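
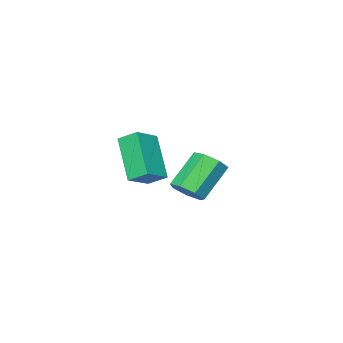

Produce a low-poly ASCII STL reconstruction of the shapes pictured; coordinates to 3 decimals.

solid 
facet normal 0.688 0.007 -0.725
outer loop
vertex -0.797 -2.042 -2.985
vertex -1.346 -2.224 -3.508
vertex -1.11 -1.517 -3.277
endloop
endfacet
facet normal 0.559 0.632 0.536
outer loop
vertex -0.797 -2.042 -2.985
vertex -1.11 -1.517 -3.277
vertex -2.085 -2.053 -1.629
endloop
endfacet
facet normal 0.558 0.633 0.536
outer loop
vertex -2.085 -2.053 -1.629
vertex -1.11 -1.517 -3.277
vertex -2.398 -1.529 -1.922
endloop
endfacet
facet normal -0.689 -0.006 0.725
outer loop
vertex -2.085 -2.053 -1.629
vertex -2.398 -1.529 -1.922
vertex -2.634 -2.236 -2.152
endloop
endfacet
facet normal 0.689 0.007 -0.725
outer loop
vertex -1.11 -1.517 -3.277
vertex -1.346 -2.224 -3.508
vertex -1.601 -1.526 -3.744
endloop
endfacet
facet normal -0.014 1.000 -0.004
outer loop
vertex -1.11 -1.517 -3.277
vertex -1.601 -1.526 -3.744
vertex -2.398 -1.529 -1.922
endloop
endfacet
facet normal -0.013 1.000 -0.004
outer loop
vertex -2.398 -1.529 -1.922
vertex -1.601 -1.526 -3.744
vertex -2.888 -1.537 -2.388
endloop
endfacet
facet normal -0.689 -0.006 0.725
outer loop
vertex -2.398 -1.529 -1.922
vertex -2.888 -1.537 -2.388
vertex -2.634 -2.236 -2.152
endloop
endfacet
facet normal 0.688 0.006 -0.726
outer loop
vertex -1.601 -1.526 -3.744
vertex -1.346 -2.224 -3.508
vertex -1.9 -2.06 -4.032
endloop
endfacet
facet normal -0.575 0.614 -0.541
outer loop
vertex -1.601 -1.526 -3.744
vertex -1.9 -2.06 -4.032
vertex -2.888 -1.537 -2.388
endloop
endfacet
facet normal -0.575 0.614 -0.541
outer loop
vertex -2.888 -1.537 -2.388
vertex -1.9 -2.06 -4.032
vertex -3.187 -2.071 -2.676
endloop
endfacet
facet normal -0.689 -0.005 0.725
outer loop
vertex -2.888 -1.537 -2.388
vertex -3.187 -2.071 -2.676
vertex -2.634 -2.236 -2.152
endloop
endfacet
facet normal 0.688 0.007 -0.726
outer loop
vertex -1.9 -2.06 -4.032
vertex -1.346 -2.224 -3.508
vertex -1.782 -2.718 -3.926
endloop
endfacet
facet normal -0.704 -0.234 -0.670
outer loop
vertex -1.9 -2.06 -4.032
vertex -1.782 -2.718 -3.926
vertex -3.187 -2.071 -2.676
endloop
endfacet
facet normal -0.704 -0.233 -0.671
outer loop
vertex -3.187 -2.071 -2.676
vertex -1.782 -2.718 -3.926
vertex -3.07 -2.729 -2.57
endloop
endfacet
facet normal -0.689 -0.006 0.725
outer loop
vertex -3.187 -2.071 -2.676
vertex -3.07 -2.729 -2.57
vertex -2.634 -2.236 -2.152
endloop
endfacet
facet normal 0.688 0.006 -0.725
outer loop
vertex -1.782 -2.718 -3.926
vertex -1.346 -2.224 -3.508
vertex -1.336 -3.004 -3.505
endloop
endfacet
facet normal -0.303 -0.906 -0.295
outer loop
vertex -1.782 -2.718 -3.926
vertex -1.336 -3.004 -3.505
vertex -3.07 -2.729 -2.57
endloop
endfacet
facet normal -0.303 -0.906 -0.296
outer loop
vertex -3.07 -2.729 -2.57
vertex -1.336 -3.004 -3.505
vertex -2.624 -3.016 -2.149
endloop
endfacet
facet normal -0.688 -0.006 0.725
outer loop
vertex -3.07 -2.729 -2.57
vertex -2.624 -3.016 -2.149
vertex -2.634 -2.236 -2.152
endloop
endfacet
facet normal 0.689 0.006 -0.725
outer loop
vertex -1.336 -3.004 -3.505
vertex -1.346 -2.224 -3.508
vertex -0.898 -2.703 -3.086
endloop
endfacet
facet normal 0.326 -0.896 0.302
outer loop
vertex -1.336 -3.004 -3.505
vertex -0.898 -2.703 -3.086
vertex -2.624 -3.016 -2.149
endloop
endfacet
facet normal 0.326 -0.896 0.302
outer loop
vertex -2.624 -3.016 -2.149
vertex -0.898 -2.703 -3.086
vertex -2.186 -2.715 -1.73
endloop
endfacet
facet normal -0.689 -0.006 0.725
outer loop
vertex -2.624 -3.016 -2.149
vertex -2.186 -2.715 -1.73
vertex -2.634 -2.236 -2.152
endloop
endfacet
facet normal 0.689 0.006 -0.725
outer loop
vertex -0.898 -2.703 -3.086
vertex -1.346 -2.224 -3.508
vertex -0.797 -2.042 -2.985
endloop
endfacet
facet normal 0.710 -0.211 0.672
outer loop
vertex -0.898 -2.703 -3.086
vertex -0.797 -2.042 -2.985
vertex -2.186 -2.715 -1.73
endloop
endfacet
facet normal 0.710 -0.211 0.672
outer loop
vertex -2.186 -2.715 -1.73
vertex -0.797 -2.042 -2.985
vertex -2.085 -2.053 -1.629
endloop
endfacet
facet normal -0.689 -0.006 0.725
outer loop
vertex -2.186 -2.715 -1.73
vertex -2.085 -2.053 -1.629
vertex -2.634 -2.236 -2.152
endloop
endfacet
facet normal -0.905 -0.098 -0.413
outer loop
vertex 1.126 -1.22 0.335
vertex 1.721 -0.003 -1.257
vertex 1.413 -1.954 -0.119
endloop
endfacet
facet normal -0.285 -0.582 0.761
outer loop
vertex 2.499 -1.837 0.377
vertex 1.126 -1.22 0.335
vertex 1.413 -1.954 -0.119
endloop
endfacet
facet normal -0.905 -0.098 -0.413
outer loop
vertex 1.413 -1.954 -0.119
vertex 1.721 -0.003 -1.257
vertex 2.008 -0.738 -1.711
endloop
endfacet
facet normal 0.315 -0.807 -0.499
outer loop
vertex 2.008 -0.738 -1.711
vertex 2.499 -1.837 0.377
vertex 1.413 -1.954 -0.119
endloop
endfacet
facet normal -0.315 0.807 0.499
outer loop
vertex 1.126 -1.22 0.335
vertex 2.807 0.114 -0.761
vertex 1.721 -0.003 -1.257
endloop
endfacet
facet normal -0.285 -0.582 0.762
outer loop
vertex 2.212 -1.102 0.831
vertex 1.126 -1.22 0.335
vertex 2.499 -1.837 0.377
endloop
endfacet
facet normal -0.315 0.807 0.499
outer loop
vertex 2.212 -1.102 0.831
vertex 2.807 0.114 -0.761
vertex 1.126 -1.22 0.335
endloop
endfacet
facet normal 0.285 0.582 -0.762
outer loop
vertex 1.721 -0.003 -1.257
vertex 2.807 0.114 -0.761
vertex 2.008 -0.738 -1.711
endloop
endfacet
facet normal 0.316 -0.807 -0.499
outer loop
vertex 3.094 -0.62 -1.215
vertex 2.499 -1.837 0.377
vertex 2.008 -0.738 -1.711
endloop
endfacet
facet normal 0.285 0.582 -0.762
outer loop
vertex 2.008 -0.738 -1.711
vertex 2.807 0.114 -0.761
vertex 3.094 -0.62 -1.215
endloop
endfacet
facet normal 0.905 0.098 0.413
outer loop
vertex 3.094 -0.62 -1.215
vertex 2.212 -1.102 0.831
vertex 2.499 -1.837 0.377
endloop
endfacet
facet normal 0.905 0.098 0.413
outer loop
vertex 2.807 0.114 -0.761
vertex 2.212 -1.102 0.831
vertex 3.094 -0.62 -1.215
endloop
endfacet

endsolid


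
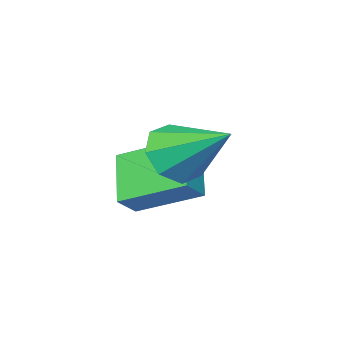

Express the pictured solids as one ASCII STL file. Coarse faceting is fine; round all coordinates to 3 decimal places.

solid 
facet normal 0.155 -0.822 -0.548
outer loop
vertex 1.778 -0.843 -1.506
vertex 0.917 -1.239 -1.156
vertex 1.169 -0.664 -1.947
endloop
endfacet
facet normal 0.484 0.806 -0.341
outer loop
vertex 1.778 -0.843 -1.506
vertex 1.169 -0.664 -1.947
vertex 0.583 0.519 0.016
endloop
endfacet
facet normal 0.157 -0.822 -0.548
outer loop
vertex 1.169 -0.664 -1.947
vertex 0.917 -1.239 -1.156
vertex 0.413 -0.822 -1.926
endloop
endfacet
facet normal -0.186 0.816 -0.547
outer loop
vertex 1.169 -0.664 -1.947
vertex 0.413 -0.822 -1.926
vertex 0.583 0.519 0.016
endloop
endfacet
facet normal 0.156 -0.822 -0.547
outer loop
vertex 0.413 -0.822 -1.926
vertex 0.917 -1.239 -1.156
vertex -0.049 -1.224 -1.454
endloop
endfacet
facet normal -0.783 0.542 -0.305
outer loop
vertex 0.413 -0.822 -1.926
vertex -0.049 -1.224 -1.454
vertex 0.583 0.519 0.016
endloop
endfacet
facet normal 0.156 -0.822 -0.547
outer loop
vertex -0.049 -1.224 -1.454
vertex 0.917 -1.239 -1.156
vertex 0.055 -1.635 -0.807
endloop
endfacet
facet normal -0.959 0.142 0.244
outer loop
vertex -0.049 -1.224 -1.454
vertex 0.055 -1.635 -0.807
vertex 0.583 0.519 0.016
endloop
endfacet
facet normal 0.155 -0.821 -0.549
outer loop
vertex 0.055 -1.635 -0.807
vertex 0.917 -1.239 -1.156
vertex 0.664 -1.815 -0.366
endloop
endfacet
facet normal -0.608 -0.149 0.780
outer loop
vertex 0.055 -1.635 -0.807
vertex 0.664 -1.815 -0.366
vertex 0.583 0.519 0.016
endloop
endfacet
facet normal 0.156 -0.821 -0.549
outer loop
vertex 0.664 -1.815 -0.366
vertex 0.917 -1.239 -1.156
vertex 1.42 -1.657 -0.387
endloop
endfacet
facet normal 0.061 -0.159 0.985
outer loop
vertex 0.664 -1.815 -0.366
vertex 1.42 -1.657 -0.387
vertex 0.583 0.519 0.016
endloop
endfacet
facet normal 0.155 -0.822 -0.548
outer loop
vertex 1.42 -1.657 -0.387
vertex 0.917 -1.239 -1.156
vertex 1.882 -1.255 -0.859
endloop
endfacet
facet normal 0.659 0.116 0.743
outer loop
vertex 1.42 -1.657 -0.387
vertex 1.882 -1.255 -0.859
vertex 0.583 0.519 0.016
endloop
endfacet
facet normal 0.155 -0.822 -0.548
outer loop
vertex 1.882 -1.255 -0.859
vertex 0.917 -1.239 -1.156
vertex 1.778 -0.843 -1.506
endloop
endfacet
facet normal 0.835 0.515 0.194
outer loop
vertex 1.882 -1.255 -0.859
vertex 1.778 -0.843 -1.506
vertex 0.583 0.519 0.016
endloop
endfacet
facet normal -0.468 0.777 0.421
outer loop
vertex -0.716 -2.149 -1.704
vertex -0.038 -2.057 -1.12
vertex 0.091 -1.063 -2.813
endloop
endfacet
facet normal -0.754 -0.103 -0.649
outer loop
vertex 1.078 -2.703 -3.7
vertex -0.716 -2.149 -1.704
vertex 0.091 -1.063 -2.813
endloop
endfacet
facet normal -0.468 0.777 0.421
outer loop
vertex 0.091 -1.063 -2.813
vertex -0.038 -2.057 -1.12
vertex 0.769 -0.971 -2.229
endloop
endfacet
facet normal 0.462 0.621 -0.634
outer loop
vertex 0.769 -0.971 -2.229
vertex 1.078 -2.703 -3.7
vertex 0.091 -1.063 -2.813
endloop
endfacet
facet normal -0.462 -0.621 0.634
outer loop
vertex -0.716 -2.149 -1.704
vertex 0.949 -3.697 -2.007
vertex -0.038 -2.057 -1.12
endloop
endfacet
facet normal -0.754 -0.103 -0.649
outer loop
vertex 0.271 -3.789 -2.591
vertex -0.716 -2.149 -1.704
vertex 1.078 -2.703 -3.7
endloop
endfacet
facet normal -0.462 -0.621 0.634
outer loop
vertex 0.271 -3.789 -2.591
vertex 0.949 -3.697 -2.007
vertex -0.716 -2.149 -1.704
endloop
endfacet
facet normal 0.754 0.103 0.649
outer loop
vertex -0.038 -2.057 -1.12
vertex 0.949 -3.697 -2.007
vertex 0.769 -0.971 -2.229
endloop
endfacet
facet normal 0.462 0.621 -0.634
outer loop
vertex 1.756 -2.611 -3.116
vertex 1.078 -2.703 -3.7
vertex 0.769 -0.971 -2.229
endloop
endfacet
facet normal 0.754 0.103 0.649
outer loop
vertex 0.769 -0.971 -2.229
vertex 0.949 -3.697 -2.007
vertex 1.756 -2.611 -3.116
endloop
endfacet
facet normal 0.468 -0.777 -0.421
outer loop
vertex 1.756 -2.611 -3.116
vertex 0.271 -3.789 -2.591
vertex 1.078 -2.703 -3.7
endloop
endfacet
facet normal 0.468 -0.777 -0.421
outer loop
vertex 0.949 -3.697 -2.007
vertex 0.271 -3.789 -2.591
vertex 1.756 -2.611 -3.116
endloop
endfacet

endsolid


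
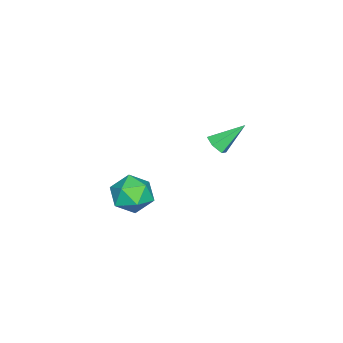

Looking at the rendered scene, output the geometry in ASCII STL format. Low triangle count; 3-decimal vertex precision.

solid 
facet normal 0.394 -0.634 -0.665
outer loop
vertex -1.411 3.339 -0.853
vertex -1.882 2.922 -0.735
vertex -1.951 3.362 -1.195
endloop
endfacet
facet normal 0.228 0.927 -0.297
outer loop
vertex -1.411 3.339 -0.853
vertex -1.951 3.362 -1.195
vertex -2.578 4.038 0.435
endloop
endfacet
facet normal 0.395 -0.633 -0.665
outer loop
vertex -1.951 3.362 -1.195
vertex -1.882 2.922 -0.735
vertex -2.422 2.944 -1.077
endloop
endfacet
facet normal -0.644 0.587 -0.491
outer loop
vertex -1.951 3.362 -1.195
vertex -2.422 2.944 -1.077
vertex -2.578 4.038 0.435
endloop
endfacet
facet normal 0.395 -0.634 -0.665
outer loop
vertex -2.422 2.944 -1.077
vertex -1.882 2.922 -0.735
vertex -2.353 2.505 -0.617
endloop
endfacet
facet normal -0.989 -0.149 0.006
outer loop
vertex -2.422 2.944 -1.077
vertex -2.353 2.505 -0.617
vertex -2.578 4.038 0.435
endloop
endfacet
facet normal 0.395 -0.634 -0.665
outer loop
vertex -2.353 2.505 -0.617
vertex -1.882 2.922 -0.735
vertex -1.813 2.483 -0.275
endloop
endfacet
facet normal -0.464 -0.547 0.697
outer loop
vertex -2.353 2.505 -0.617
vertex -1.813 2.483 -0.275
vertex -2.578 4.038 0.435
endloop
endfacet
facet normal 0.395 -0.634 -0.665
outer loop
vertex -1.813 2.483 -0.275
vertex -1.882 2.922 -0.735
vertex -1.342 2.9 -0.393
endloop
endfacet
facet normal 0.406 -0.207 0.890
outer loop
vertex -1.813 2.483 -0.275
vertex -1.342 2.9 -0.393
vertex -2.578 4.038 0.435
endloop
endfacet
facet normal 0.395 -0.634 -0.665
outer loop
vertex -1.342 2.9 -0.393
vertex -1.882 2.922 -0.735
vertex -1.411 3.339 -0.853
endloop
endfacet
facet normal 0.751 0.530 0.393
outer loop
vertex -1.342 2.9 -0.393
vertex -1.411 3.339 -0.853
vertex -2.578 4.038 0.435
endloop
endfacet
facet normal 0.092 0.048 0.995
outer loop
vertex 3.96 1.816 0.521
vertex 3.51 0.846 0.61
vertex 4.574 0.936 0.507
endloop
endfacet
facet normal 0.612 0.416 0.672
outer loop
vertex 3.96 1.816 0.521
vertex 4.574 0.936 0.507
vertex 4.774 1.74 -0.173
endloop
endfacet
facet normal 0.308 0.915 0.262
outer loop
vertex 3.96 1.816 0.521
vertex 4.774 1.74 -0.173
vertex 3.834 2.148 -0.491
endloop
endfacet
facet normal -0.401 0.855 0.330
outer loop
vertex 3.96 1.816 0.521
vertex 3.834 2.148 -0.491
vertex 3.053 1.595 -0.007
endloop
endfacet
facet normal -0.534 0.319 0.783
outer loop
vertex 3.96 1.816 0.521
vertex 3.053 1.595 -0.007
vertex 3.51 0.846 0.61
endloop
endfacet
facet normal 0.969 -0.032 0.247
outer loop
vertex 4.774 1.74 -0.173
vertex 4.574 0.936 0.507
vertex 4.827 0.725 -0.513
endloop
endfacet
facet normal 0.127 -0.627 0.768
outer loop
vertex 4.574 0.936 0.507
vertex 3.51 0.846 0.61
vertex 4.046 0.172 -0.029
endloop
endfacet
facet normal -0.885 -0.189 0.426
outer loop
vertex 3.51 0.846 0.61
vertex 3.053 1.595 -0.007
vertex 3.106 0.58 -0.347
endloop
endfacet
facet normal -0.669 0.677 -0.306
outer loop
vertex 3.053 1.595 -0.007
vertex 3.834 2.148 -0.491
vertex 3.306 1.384 -1.027
endloop
endfacet
facet normal 0.477 0.774 -0.416
outer loop
vertex 3.834 2.148 -0.491
vertex 4.774 1.74 -0.173
vertex 4.37 1.474 -1.13
endloop
endfacet
facet normal 0.401 -0.855 -0.330
outer loop
vertex 3.92 0.504 -1.041
vertex 4.827 0.725 -0.513
vertex 4.046 0.172 -0.029
endloop
endfacet
facet normal -0.308 -0.915 -0.262
outer loop
vertex 3.92 0.504 -1.041
vertex 4.046 0.172 -0.029
vertex 3.106 0.58 -0.347
endloop
endfacet
facet normal -0.612 -0.416 -0.672
outer loop
vertex 3.92 0.504 -1.041
vertex 3.106 0.58 -0.347
vertex 3.306 1.384 -1.027
endloop
endfacet
facet normal -0.092 -0.048 -0.995
outer loop
vertex 3.92 0.504 -1.041
vertex 3.306 1.384 -1.027
vertex 4.37 1.474 -1.13
endloop
endfacet
facet normal 0.534 -0.319 -0.783
outer loop
vertex 3.92 0.504 -1.041
vertex 4.37 1.474 -1.13
vertex 4.827 0.725 -0.513
endloop
endfacet
facet normal 0.669 -0.677 0.306
outer loop
vertex 4.046 0.172 -0.029
vertex 4.827 0.725 -0.513
vertex 4.574 0.936 0.507
endloop
endfacet
facet normal -0.477 -0.774 0.416
outer loop
vertex 3.106 0.58 -0.347
vertex 4.046 0.172 -0.029
vertex 3.51 0.846 0.61
endloop
endfacet
facet normal -0.969 0.032 -0.247
outer loop
vertex 3.306 1.384 -1.027
vertex 3.106 0.58 -0.347
vertex 3.053 1.595 -0.007
endloop
endfacet
facet normal -0.127 0.627 -0.768
outer loop
vertex 4.37 1.474 -1.13
vertex 3.306 1.384 -1.027
vertex 3.834 2.148 -0.491
endloop
endfacet
facet normal 0.885 0.189 -0.426
outer loop
vertex 4.827 0.725 -0.513
vertex 4.37 1.474 -1.13
vertex 4.774 1.74 -0.173
endloop
endfacet

endsolid


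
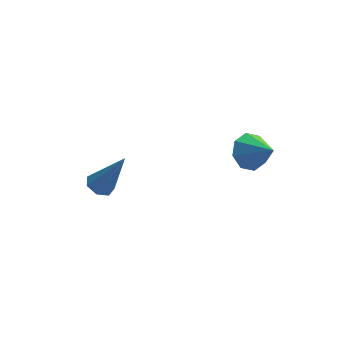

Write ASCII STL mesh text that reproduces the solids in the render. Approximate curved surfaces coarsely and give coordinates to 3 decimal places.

solid 
facet normal -0.402 0.700 -0.591
outer loop
vertex 1.055 0.244 1.803
vertex 0.545 -0.288 1.52
vertex 0.543 0.221 2.124
endloop
endfacet
facet normal 0.500 0.286 0.818
outer loop
vertex 1.055 0.244 1.803
vertex 0.543 0.221 2.124
vertex 1.075 -1.212 2.3
endloop
endfacet
facet normal -0.403 0.699 -0.591
outer loop
vertex 0.543 0.221 2.124
vertex 0.545 -0.288 1.52
vertex 0.032 -0.101 2.091
endloop
endfacet
facet normal -0.114 0.079 0.990
outer loop
vertex 0.543 0.221 2.124
vertex 0.032 -0.101 2.091
vertex 1.075 -1.212 2.3
endloop
endfacet
facet normal -0.402 0.700 -0.590
outer loop
vertex 0.032 -0.101 2.091
vertex 0.545 -0.288 1.52
vertex -0.179 -0.532 1.723
endloop
endfacet
facet normal -0.547 -0.372 0.750
outer loop
vertex 0.032 -0.101 2.091
vertex -0.179 -0.532 1.723
vertex 1.075 -1.212 2.3
endloop
endfacet
facet normal -0.402 0.699 -0.591
outer loop
vertex -0.179 -0.532 1.723
vertex 0.545 -0.288 1.52
vertex 0.035 -0.821 1.236
endloop
endfacet
facet normal -0.545 -0.804 0.237
outer loop
vertex -0.179 -0.532 1.723
vertex 0.035 -0.821 1.236
vertex 1.075 -1.212 2.3
endloop
endfacet
facet normal -0.401 0.699 -0.592
outer loop
vertex 0.035 -0.821 1.236
vertex 0.545 -0.288 1.52
vertex 0.547 -0.798 0.916
endloop
endfacet
facet normal -0.110 -0.963 -0.246
outer loop
vertex 0.035 -0.821 1.236
vertex 0.547 -0.798 0.916
vertex 1.075 -1.212 2.3
endloop
endfacet
facet normal -0.402 0.699 -0.591
outer loop
vertex 0.547 -0.798 0.916
vertex 0.545 -0.288 1.52
vertex 1.058 -0.476 0.949
endloop
endfacet
facet normal 0.503 -0.756 -0.418
outer loop
vertex 0.547 -0.798 0.916
vertex 1.058 -0.476 0.949
vertex 1.075 -1.212 2.3
endloop
endfacet
facet normal -0.402 0.699 -0.591
outer loop
vertex 1.058 -0.476 0.949
vertex 0.545 -0.288 1.52
vertex 1.268 -0.044 1.317
endloop
endfacet
facet normal 0.936 -0.304 -0.177
outer loop
vertex 1.058 -0.476 0.949
vertex 1.268 -0.044 1.317
vertex 1.075 -1.212 2.3
endloop
endfacet
facet normal -0.402 0.700 -0.591
outer loop
vertex 1.268 -0.044 1.317
vertex 0.545 -0.288 1.52
vertex 1.055 0.244 1.803
endloop
endfacet
facet normal 0.934 0.127 0.334
outer loop
vertex 1.268 -0.044 1.317
vertex 1.055 0.244 1.803
vertex 1.075 -1.212 2.3
endloop
endfacet
facet normal -0.426 0.216 -0.879
outer loop
vertex -3.287 4.08 -3.73
vertex -3.807 4.19 -3.451
vertex -3.36 4.571 -3.574
endloop
endfacet
facet normal 0.973 0.188 -0.136
outer loop
vertex -3.287 4.08 -3.73
vertex -3.36 4.571 -3.574
vertex -2.933 3.75 -1.649
endloop
endfacet
facet normal -0.425 0.215 -0.879
outer loop
vertex -3.36 4.571 -3.574
vertex -3.807 4.19 -3.451
vertex -3.77 4.775 -3.326
endloop
endfacet
facet normal 0.540 0.811 0.226
outer loop
vertex -3.36 4.571 -3.574
vertex -3.77 4.775 -3.326
vertex -2.933 3.75 -1.649
endloop
endfacet
facet normal -0.426 0.215 -0.879
outer loop
vertex -3.77 4.775 -3.326
vertex -3.807 4.19 -3.451
vertex -4.207 4.538 -3.172
endloop
endfacet
facet normal -0.217 0.781 0.586
outer loop
vertex -3.77 4.775 -3.326
vertex -4.207 4.538 -3.172
vertex -2.933 3.75 -1.649
endloop
endfacet
facet normal -0.426 0.215 -0.879
outer loop
vertex -4.207 4.538 -3.172
vertex -3.807 4.19 -3.451
vertex -4.343 4.039 -3.228
endloop
endfacet
facet normal -0.729 0.123 0.673
outer loop
vertex -4.207 4.538 -3.172
vertex -4.343 4.039 -3.228
vertex -2.933 3.75 -1.649
endloop
endfacet
facet normal -0.426 0.214 -0.879
outer loop
vertex -4.343 4.039 -3.228
vertex -3.807 4.19 -3.451
vertex -4.075 3.653 -3.452
endloop
endfacet
facet normal -0.611 -0.669 0.423
outer loop
vertex -4.343 4.039 -3.228
vertex -4.075 3.653 -3.452
vertex -2.933 3.75 -1.649
endloop
endfacet
facet normal -0.425 0.214 -0.879
outer loop
vertex -4.075 3.653 -3.452
vertex -3.807 4.19 -3.451
vertex -3.605 3.671 -3.675
endloop
endfacet
facet normal 0.049 -0.999 0.023
outer loop
vertex -4.075 3.653 -3.452
vertex -3.605 3.671 -3.675
vertex -2.933 3.75 -1.649
endloop
endfacet
facet normal -0.426 0.213 -0.879
outer loop
vertex -3.605 3.671 -3.675
vertex -3.807 4.19 -3.451
vertex -3.287 4.08 -3.73
endloop
endfacet
facet normal 0.754 -0.617 -0.226
outer loop
vertex -3.605 3.671 -3.675
vertex -3.287 4.08 -3.73
vertex -2.933 3.75 -1.649
endloop
endfacet

endsolid


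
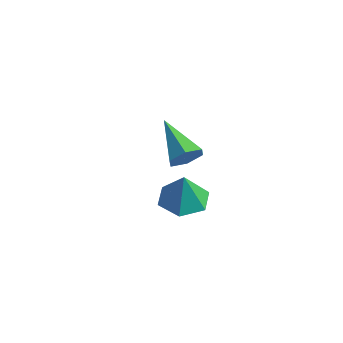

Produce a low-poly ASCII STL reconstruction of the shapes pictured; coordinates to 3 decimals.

solid 
facet normal 0.856 -0.166 -0.490
outer loop
vertex -2.423 0.077 -2.475
vertex -2.707 0.352 -3.065
vertex -2.363 0.772 -2.606
endloop
endfacet
facet normal 0.221 0.162 0.962
outer loop
vertex -2.423 0.077 -2.475
vertex -2.363 0.772 -2.606
vertex -4.333 0.668 -2.135
endloop
endfacet
facet normal 0.856 -0.166 -0.490
outer loop
vertex -2.363 0.772 -2.606
vertex -2.707 0.352 -3.065
vertex -2.647 1.048 -3.196
endloop
endfacet
facet normal 0.048 0.913 0.404
outer loop
vertex -2.363 0.772 -2.606
vertex -2.647 1.048 -3.196
vertex -4.333 0.668 -2.135
endloop
endfacet
facet normal 0.857 -0.166 -0.488
outer loop
vertex -2.647 1.048 -3.196
vertex -2.707 0.352 -3.065
vertex -2.99 0.628 -3.655
endloop
endfacet
facet normal -0.437 0.802 -0.407
outer loop
vertex -2.647 1.048 -3.196
vertex -2.99 0.628 -3.655
vertex -4.333 0.668 -2.135
endloop
endfacet
facet normal 0.856 -0.167 -0.489
outer loop
vertex -2.99 0.628 -3.655
vertex -2.707 0.352 -3.065
vertex -3.05 -0.067 -3.523
endloop
endfacet
facet normal -0.749 -0.061 -0.660
outer loop
vertex -2.99 0.628 -3.655
vertex -3.05 -0.067 -3.523
vertex -4.333 0.668 -2.135
endloop
endfacet
facet normal 0.856 -0.165 -0.490
outer loop
vertex -3.05 -0.067 -3.523
vertex -2.707 0.352 -3.065
vertex -2.766 -0.343 -2.934
endloop
endfacet
facet normal -0.576 -0.811 -0.103
outer loop
vertex -3.05 -0.067 -3.523
vertex -2.766 -0.343 -2.934
vertex -4.333 0.668 -2.135
endloop
endfacet
facet normal 0.856 -0.165 -0.489
outer loop
vertex -2.766 -0.343 -2.934
vertex -2.707 0.352 -3.065
vertex -2.423 0.077 -2.475
endloop
endfacet
facet normal -0.091 -0.700 0.708
outer loop
vertex -2.766 -0.343 -2.934
vertex -2.423 0.077 -2.475
vertex -4.333 0.668 -2.135
endloop
endfacet
facet normal -0.184 0.137 -0.973
outer loop
vertex 1.014 -2.986 -2.132
vertex 0.437 -2.339 -1.932
vertex 1.295 -2.144 -2.067
endloop
endfacet
facet normal 0.898 -0.323 0.298
outer loop
vertex 1.014 -2.986 -2.132
vertex 1.295 -2.144 -2.067
vertex 0.683 -2.521 -0.628
endloop
endfacet
facet normal -0.184 0.137 -0.973
outer loop
vertex 1.295 -2.144 -2.067
vertex 0.437 -2.339 -1.932
vertex 0.718 -1.497 -1.867
endloop
endfacet
facet normal 0.732 0.515 0.446
outer loop
vertex 1.295 -2.144 -2.067
vertex 0.718 -1.497 -1.867
vertex 0.683 -2.521 -0.628
endloop
endfacet
facet normal -0.183 0.136 -0.974
outer loop
vertex 0.718 -1.497 -1.867
vertex 0.437 -2.339 -1.932
vertex -0.14 -1.691 -1.733
endloop
endfacet
facet normal -0.075 0.770 0.634
outer loop
vertex 0.718 -1.497 -1.867
vertex -0.14 -1.691 -1.733
vertex 0.683 -2.521 -0.628
endloop
endfacet
facet normal -0.183 0.136 -0.974
outer loop
vertex -0.14 -1.691 -1.733
vertex 0.437 -2.339 -1.932
vertex -0.421 -2.533 -1.798
endloop
endfacet
facet normal -0.715 0.187 0.673
outer loop
vertex -0.14 -1.691 -1.733
vertex -0.421 -2.533 -1.798
vertex 0.683 -2.521 -0.628
endloop
endfacet
facet normal -0.183 0.136 -0.974
outer loop
vertex -0.421 -2.533 -1.798
vertex 0.437 -2.339 -1.932
vertex 0.156 -3.18 -1.997
endloop
endfacet
facet normal -0.549 -0.651 0.525
outer loop
vertex -0.421 -2.533 -1.798
vertex 0.156 -3.18 -1.997
vertex 0.683 -2.521 -0.628
endloop
endfacet
facet normal -0.184 0.137 -0.973
outer loop
vertex 0.156 -3.18 -1.997
vertex 0.437 -2.339 -1.932
vertex 1.014 -2.986 -2.132
endloop
endfacet
facet normal 0.258 -0.906 0.337
outer loop
vertex 0.156 -3.18 -1.997
vertex 1.014 -2.986 -2.132
vertex 0.683 -2.521 -0.628
endloop
endfacet

endsolid


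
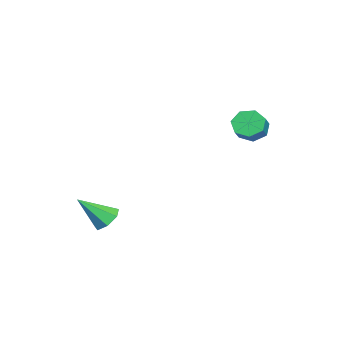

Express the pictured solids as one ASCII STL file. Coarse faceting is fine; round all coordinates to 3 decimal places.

solid 
facet normal -0.811 0.062 -0.582
outer loop
vertex -3.518 2.791 -0.1
vertex -3.974 2.681 0.523
vertex -3.709 3.352 0.226
endloop
endfacet
facet normal 0.512 0.555 -0.655
outer loop
vertex -3.518 2.791 -0.1
vertex -3.709 3.352 0.226
vertex -2.691 2.728 0.493
endloop
endfacet
facet normal 0.512 0.555 -0.655
outer loop
vertex -2.691 2.728 0.493
vertex -3.709 3.352 0.226
vertex -2.882 3.29 0.82
endloop
endfacet
facet normal 0.812 -0.062 0.581
outer loop
vertex -2.691 2.728 0.493
vertex -2.882 3.29 0.82
vertex -3.146 2.619 1.117
endloop
endfacet
facet normal -0.810 0.062 -0.582
outer loop
vertex -3.709 3.352 0.226
vertex -3.974 2.681 0.523
vertex -4.1 3.408 0.776
endloop
endfacet
facet normal 0.098 0.995 -0.032
outer loop
vertex -3.709 3.352 0.226
vertex -4.1 3.408 0.776
vertex -2.882 3.29 0.82
endloop
endfacet
facet normal 0.098 0.995 -0.032
outer loop
vertex -2.882 3.29 0.82
vertex -4.1 3.408 0.776
vertex -3.273 3.346 1.37
endloop
endfacet
facet normal 0.811 -0.061 0.582
outer loop
vertex -2.882 3.29 0.82
vertex -3.273 3.346 1.37
vertex -3.146 2.619 1.117
endloop
endfacet
facet normal -0.812 0.062 -0.581
outer loop
vertex -4.1 3.408 0.776
vertex -3.974 2.681 0.523
vertex -4.395 2.917 1.136
endloop
endfacet
facet normal -0.390 0.685 0.615
outer loop
vertex -4.1 3.408 0.776
vertex -4.395 2.917 1.136
vertex -3.273 3.346 1.37
endloop
endfacet
facet normal -0.390 0.684 0.617
outer loop
vertex -3.273 3.346 1.37
vertex -4.395 2.917 1.136
vertex -3.568 2.854 1.729
endloop
endfacet
facet normal 0.811 -0.061 0.582
outer loop
vertex -3.273 3.346 1.37
vertex -3.568 2.854 1.729
vertex -3.146 2.619 1.117
endloop
endfacet
facet normal -0.811 0.062 -0.581
outer loop
vertex -4.395 2.917 1.136
vertex -3.974 2.681 0.523
vertex -4.373 2.248 1.034
endloop
endfacet
facet normal -0.584 -0.141 0.799
outer loop
vertex -4.395 2.917 1.136
vertex -4.373 2.248 1.034
vertex -3.568 2.854 1.729
endloop
endfacet
facet normal -0.585 -0.140 0.799
outer loop
vertex -3.568 2.854 1.729
vertex -4.373 2.248 1.034
vertex -3.546 2.185 1.628
endloop
endfacet
facet normal 0.811 -0.061 0.582
outer loop
vertex -3.568 2.854 1.729
vertex -3.546 2.185 1.628
vertex -3.146 2.619 1.117
endloop
endfacet
facet normal -0.811 0.061 -0.582
outer loop
vertex -4.373 2.248 1.034
vertex -3.974 2.681 0.523
vertex -4.05 1.906 0.548
endloop
endfacet
facet normal -0.339 -0.861 0.380
outer loop
vertex -4.373 2.248 1.034
vertex -4.05 1.906 0.548
vertex -3.546 2.185 1.628
endloop
endfacet
facet normal -0.339 -0.861 0.380
outer loop
vertex -3.546 2.185 1.628
vertex -4.05 1.906 0.548
vertex -3.223 1.843 1.142
endloop
endfacet
facet normal 0.811 -0.062 0.582
outer loop
vertex -3.546 2.185 1.628
vertex -3.223 1.843 1.142
vertex -3.146 2.619 1.117
endloop
endfacet
facet normal -0.811 0.061 -0.583
outer loop
vertex -4.05 1.906 0.548
vertex -3.974 2.681 0.523
vertex -3.669 2.147 0.043
endloop
endfacet
facet normal 0.161 -0.932 -0.323
outer loop
vertex -4.05 1.906 0.548
vertex -3.669 2.147 0.043
vertex -3.223 1.843 1.142
endloop
endfacet
facet normal 0.161 -0.932 -0.323
outer loop
vertex -3.223 1.843 1.142
vertex -3.669 2.147 0.043
vertex -2.842 2.084 0.637
endloop
endfacet
facet normal 0.811 -0.062 0.582
outer loop
vertex -3.223 1.843 1.142
vertex -2.842 2.084 0.637
vertex -3.146 2.619 1.117
endloop
endfacet
facet normal -0.811 0.061 -0.583
outer loop
vertex -3.669 2.147 0.043
vertex -3.974 2.681 0.523
vertex -3.518 2.791 -0.1
endloop
endfacet
facet normal 0.541 -0.301 -0.785
outer loop
vertex -3.669 2.147 0.043
vertex -3.518 2.791 -0.1
vertex -2.842 2.084 0.637
endloop
endfacet
facet normal 0.540 -0.302 -0.785
outer loop
vertex -2.842 2.084 0.637
vertex -3.518 2.791 -0.1
vertex -2.691 2.728 0.493
endloop
endfacet
facet normal 0.812 -0.060 0.581
outer loop
vertex -2.842 2.084 0.637
vertex -2.691 2.728 0.493
vertex -3.146 2.619 1.117
endloop
endfacet
facet normal -0.227 0.668 -0.709
outer loop
vertex 2.439 -2.793 -3.235
vertex 1.935 -2.509 -2.806
vertex 2.631 -2.331 -2.861
endloop
endfacet
facet normal 0.945 -0.313 -0.098
outer loop
vertex 2.439 -2.793 -3.235
vertex 2.631 -2.331 -2.861
vertex 2.325 -3.651 -1.594
endloop
endfacet
facet normal -0.227 0.668 -0.709
outer loop
vertex 2.631 -2.331 -2.861
vertex 1.935 -2.509 -2.806
vertex 2.299 -2.003 -2.446
endloop
endfacet
facet normal 0.844 0.257 0.472
outer loop
vertex 2.631 -2.331 -2.861
vertex 2.299 -2.003 -2.446
vertex 2.325 -3.651 -1.594
endloop
endfacet
facet normal -0.228 0.668 -0.708
outer loop
vertex 2.299 -2.003 -2.446
vertex 1.935 -2.509 -2.806
vertex 1.694 -2.056 -2.301
endloop
endfacet
facet normal 0.170 0.455 0.874
outer loop
vertex 2.299 -2.003 -2.446
vertex 1.694 -2.056 -2.301
vertex 2.325 -3.651 -1.594
endloop
endfacet
facet normal -0.227 0.669 -0.708
outer loop
vertex 1.694 -2.056 -2.301
vertex 1.935 -2.509 -2.806
vertex 1.27 -2.45 -2.537
endloop
endfacet
facet normal -0.573 0.132 0.809
outer loop
vertex 1.694 -2.056 -2.301
vertex 1.27 -2.45 -2.537
vertex 2.325 -3.651 -1.594
endloop
endfacet
facet normal -0.228 0.667 -0.709
outer loop
vertex 1.27 -2.45 -2.537
vertex 1.935 -2.509 -2.806
vertex 1.348 -2.889 -2.975
endloop
endfacet
facet normal -0.822 -0.469 0.323
outer loop
vertex 1.27 -2.45 -2.537
vertex 1.348 -2.889 -2.975
vertex 2.325 -3.651 -1.594
endloop
endfacet
facet normal -0.228 0.668 -0.708
outer loop
vertex 1.348 -2.889 -2.975
vertex 1.935 -2.509 -2.806
vertex 1.868 -3.041 -3.286
endloop
endfacet
facet normal -0.391 -0.894 -0.217
outer loop
vertex 1.348 -2.889 -2.975
vertex 1.868 -3.041 -3.286
vertex 2.325 -3.651 -1.594
endloop
endfacet
facet normal -0.227 0.668 -0.709
outer loop
vertex 1.868 -3.041 -3.286
vertex 1.935 -2.509 -2.806
vertex 2.439 -2.793 -3.235
endloop
endfacet
facet normal 0.395 -0.825 -0.404
outer loop
vertex 1.868 -3.041 -3.286
vertex 2.439 -2.793 -3.235
vertex 2.325 -3.651 -1.594
endloop
endfacet

endsolid


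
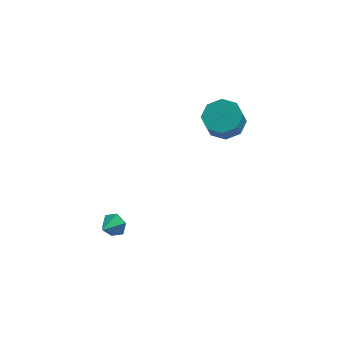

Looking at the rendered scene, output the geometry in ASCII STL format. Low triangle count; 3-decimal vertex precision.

solid 
facet normal 0.450 0.775 -0.444
outer loop
vertex -1.289 -3.101 1.194
vertex -1.848 -2.961 0.872
vertex -1.731 -2.691 1.462
endloop
endfacet
facet normal 0.298 -0.277 0.914
outer loop
vertex -1.289 -3.101 1.194
vertex -1.731 -2.691 1.462
vertex -2.312 -3.759 1.328
endloop
endfacet
facet normal 0.450 0.775 -0.444
outer loop
vertex -1.731 -2.691 1.462
vertex -1.848 -2.961 0.872
vertex -2.29 -2.551 1.14
endloop
endfacet
facet normal -0.467 0.144 0.873
outer loop
vertex -1.731 -2.691 1.462
vertex -2.29 -2.551 1.14
vertex -2.312 -3.759 1.328
endloop
endfacet
facet normal 0.450 0.775 -0.444
outer loop
vertex -2.29 -2.551 1.14
vertex -1.848 -2.961 0.872
vertex -2.407 -2.821 0.55
endloop
endfacet
facet normal -0.984 0.045 0.174
outer loop
vertex -2.29 -2.551 1.14
vertex -2.407 -2.821 0.55
vertex -2.312 -3.759 1.328
endloop
endfacet
facet normal 0.450 0.775 -0.443
outer loop
vertex -2.407 -2.821 0.55
vertex -1.848 -2.961 0.872
vertex -1.965 -3.231 0.281
endloop
endfacet
facet normal -0.735 -0.475 -0.483
outer loop
vertex -2.407 -2.821 0.55
vertex -1.965 -3.231 0.281
vertex -2.312 -3.759 1.328
endloop
endfacet
facet normal 0.450 0.775 -0.443
outer loop
vertex -1.965 -3.231 0.281
vertex -1.848 -2.961 0.872
vertex -1.406 -3.371 0.603
endloop
endfacet
facet normal 0.030 -0.896 -0.442
outer loop
vertex -1.965 -3.231 0.281
vertex -1.406 -3.371 0.603
vertex -2.312 -3.759 1.328
endloop
endfacet
facet normal 0.450 0.775 -0.443
outer loop
vertex -1.406 -3.371 0.603
vertex -1.848 -2.961 0.872
vertex -1.289 -3.101 1.194
endloop
endfacet
facet normal 0.546 -0.797 0.256
outer loop
vertex -1.406 -3.371 0.603
vertex -1.289 -3.101 1.194
vertex -2.312 -3.759 1.328
endloop
endfacet
facet normal 0.171 0.396 -0.902
outer loop
vertex 3.775 3.86 3.179
vertex 3.088 3.214 2.765
vertex 3.046 4.159 3.172
endloop
endfacet
facet normal 0.339 0.836 0.431
outer loop
vertex 3.775 3.86 3.179
vertex 3.046 4.159 3.172
vertex 3.6 3.452 4.108
endloop
endfacet
facet normal 0.339 0.836 0.431
outer loop
vertex 3.6 3.452 4.108
vertex 3.046 4.159 3.172
vertex 2.871 3.751 4.102
endloop
endfacet
facet normal -0.170 -0.396 0.902
outer loop
vertex 3.6 3.452 4.108
vertex 2.871 3.751 4.102
vertex 2.912 2.806 3.695
endloop
endfacet
facet normal 0.170 0.396 -0.902
outer loop
vertex 3.046 4.159 3.172
vertex 3.088 3.214 2.765
vertex 2.341 3.905 2.928
endloop
endfacet
facet normal -0.413 0.860 0.299
outer loop
vertex 3.046 4.159 3.172
vertex 2.341 3.905 2.928
vertex 2.871 3.751 4.102
endloop
endfacet
facet normal -0.414 0.860 0.300
outer loop
vertex 2.871 3.751 4.102
vertex 2.341 3.905 2.928
vertex 2.166 3.497 3.857
endloop
endfacet
facet normal -0.171 -0.396 0.902
outer loop
vertex 2.871 3.751 4.102
vertex 2.166 3.497 3.857
vertex 2.912 2.806 3.695
endloop
endfacet
facet normal 0.170 0.397 -0.902
outer loop
vertex 2.341 3.905 2.928
vertex 3.088 3.214 2.765
vertex 2.074 3.246 2.588
endloop
endfacet
facet normal -0.925 0.379 -0.008
outer loop
vertex 2.341 3.905 2.928
vertex 2.074 3.246 2.588
vertex 2.166 3.497 3.857
endloop
endfacet
facet normal -0.925 0.380 -0.008
outer loop
vertex 2.166 3.497 3.857
vertex 2.074 3.246 2.588
vertex 1.898 2.838 3.517
endloop
endfacet
facet normal -0.171 -0.396 0.902
outer loop
vertex 2.166 3.497 3.857
vertex 1.898 2.838 3.517
vertex 2.912 2.806 3.695
endloop
endfacet
facet normal 0.170 0.396 -0.902
outer loop
vertex 2.074 3.246 2.588
vertex 3.088 3.214 2.765
vertex 2.4 2.568 2.352
endloop
endfacet
facet normal -0.894 -0.322 -0.311
outer loop
vertex 2.074 3.246 2.588
vertex 2.4 2.568 2.352
vertex 1.898 2.838 3.517
endloop
endfacet
facet normal -0.894 -0.323 -0.310
outer loop
vertex 1.898 2.838 3.517
vertex 2.4 2.568 2.352
vertex 2.225 2.16 3.281
endloop
endfacet
facet normal -0.171 -0.396 0.902
outer loop
vertex 1.898 2.838 3.517
vertex 2.225 2.16 3.281
vertex 2.912 2.806 3.695
endloop
endfacet
facet normal 0.170 0.396 -0.902
outer loop
vertex 2.4 2.568 2.352
vertex 3.088 3.214 2.765
vertex 3.129 2.269 2.358
endloop
endfacet
facet normal -0.339 -0.836 -0.431
outer loop
vertex 2.4 2.568 2.352
vertex 3.129 2.269 2.358
vertex 2.225 2.16 3.281
endloop
endfacet
facet normal -0.339 -0.836 -0.431
outer loop
vertex 2.225 2.16 3.281
vertex 3.129 2.269 2.358
vertex 2.954 1.861 3.288
endloop
endfacet
facet normal -0.171 -0.396 0.902
outer loop
vertex 2.225 2.16 3.281
vertex 2.954 1.861 3.288
vertex 2.912 2.806 3.695
endloop
endfacet
facet normal 0.171 0.396 -0.902
outer loop
vertex 3.129 2.269 2.358
vertex 3.088 3.214 2.765
vertex 3.834 2.523 2.603
endloop
endfacet
facet normal 0.414 -0.860 -0.299
outer loop
vertex 3.129 2.269 2.358
vertex 3.834 2.523 2.603
vertex 2.954 1.861 3.288
endloop
endfacet
facet normal 0.413 -0.860 -0.300
outer loop
vertex 2.954 1.861 3.288
vertex 3.834 2.523 2.603
vertex 3.659 2.115 3.532
endloop
endfacet
facet normal -0.170 -0.396 0.902
outer loop
vertex 2.954 1.861 3.288
vertex 3.659 2.115 3.532
vertex 2.912 2.806 3.695
endloop
endfacet
facet normal 0.171 0.396 -0.902
outer loop
vertex 3.834 2.523 2.603
vertex 3.088 3.214 2.765
vertex 4.102 3.182 2.943
endloop
endfacet
facet normal 0.925 -0.380 0.007
outer loop
vertex 3.834 2.523 2.603
vertex 4.102 3.182 2.943
vertex 3.659 2.115 3.532
endloop
endfacet
facet normal 0.925 -0.379 0.009
outer loop
vertex 3.659 2.115 3.532
vertex 4.102 3.182 2.943
vertex 3.926 2.774 3.872
endloop
endfacet
facet normal -0.170 -0.397 0.902
outer loop
vertex 3.659 2.115 3.532
vertex 3.926 2.774 3.872
vertex 2.912 2.806 3.695
endloop
endfacet
facet normal 0.171 0.396 -0.902
outer loop
vertex 4.102 3.182 2.943
vertex 3.088 3.214 2.765
vertex 3.775 3.86 3.179
endloop
endfacet
facet normal 0.894 0.323 0.311
outer loop
vertex 4.102 3.182 2.943
vertex 3.775 3.86 3.179
vertex 3.926 2.774 3.872
endloop
endfacet
facet normal 0.894 0.322 0.310
outer loop
vertex 3.926 2.774 3.872
vertex 3.775 3.86 3.179
vertex 3.6 3.452 4.108
endloop
endfacet
facet normal -0.170 -0.396 0.902
outer loop
vertex 3.926 2.774 3.872
vertex 3.6 3.452 4.108
vertex 2.912 2.806 3.695
endloop
endfacet

endsolid


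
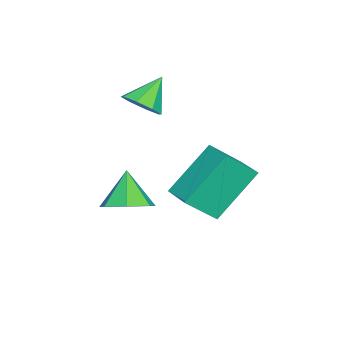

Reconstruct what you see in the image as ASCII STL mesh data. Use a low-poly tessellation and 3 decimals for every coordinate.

solid 
facet normal -0.427 0.599 -0.677
outer loop
vertex -1.063 0.536 -3.698
vertex -0.266 1.213 -3.601
vertex -0.058 -0.431 -5.187
endloop
endfacet
facet normal -0.759 -0.645 -0.093
outer loop
vertex 0.526 -1.253 -4.259
vertex -1.063 0.536 -3.698
vertex -0.058 -0.431 -5.187
endloop
endfacet
facet normal -0.425 0.600 -0.678
outer loop
vertex -0.058 -0.431 -5.187
vertex -0.266 1.213 -3.601
vertex 0.739 0.245 -5.089
endloop
endfacet
facet normal 0.492 -0.474 -0.730
outer loop
vertex 0.739 0.245 -5.089
vertex 0.526 -1.253 -4.259
vertex -0.058 -0.431 -5.187
endloop
endfacet
facet normal -0.492 0.475 0.730
outer loop
vertex -1.063 0.536 -3.698
vertex 0.318 0.391 -2.673
vertex -0.266 1.213 -3.601
endloop
endfacet
facet normal -0.759 -0.645 -0.093
outer loop
vertex -0.479 -0.285 -2.771
vertex -1.063 0.536 -3.698
vertex 0.526 -1.253 -4.259
endloop
endfacet
facet normal -0.492 0.474 0.730
outer loop
vertex -0.479 -0.285 -2.771
vertex 0.318 0.391 -2.673
vertex -1.063 0.536 -3.698
endloop
endfacet
facet normal 0.759 0.644 0.093
outer loop
vertex -0.266 1.213 -3.601
vertex 0.318 0.391 -2.673
vertex 0.739 0.245 -5.089
endloop
endfacet
facet normal 0.492 -0.474 -0.730
outer loop
vertex 1.323 -0.576 -4.162
vertex 0.526 -1.253 -4.259
vertex 0.739 0.245 -5.089
endloop
endfacet
facet normal 0.759 0.645 0.093
outer loop
vertex 0.739 0.245 -5.089
vertex 0.318 0.391 -2.673
vertex 1.323 -0.576 -4.162
endloop
endfacet
facet normal 0.426 -0.599 0.678
outer loop
vertex 1.323 -0.576 -4.162
vertex -0.479 -0.285 -2.771
vertex 0.526 -1.253 -4.259
endloop
endfacet
facet normal 0.426 -0.600 0.677
outer loop
vertex 0.318 0.391 -2.673
vertex -0.479 -0.285 -2.771
vertex 1.323 -0.576 -4.162
endloop
endfacet
facet normal 0.591 -0.364 -0.720
outer loop
vertex -0.263 -2.765 -0.988
vertex -0.539 -2.322 -1.439
vertex -0.002 -2.306 -1.006
endloop
endfacet
facet normal 0.291 -0.129 0.948
outer loop
vertex -0.263 -2.765 -0.988
vertex -0.002 -2.306 -1.006
vertex -1.261 -1.878 -0.561
endloop
endfacet
facet normal 0.591 -0.365 -0.719
outer loop
vertex -0.002 -2.306 -1.006
vertex -0.539 -2.322 -1.439
vertex -0.056 -1.857 -1.278
endloop
endfacet
facet normal 0.435 0.504 0.746
outer loop
vertex -0.002 -2.306 -1.006
vertex -0.056 -1.857 -1.278
vertex -1.261 -1.878 -0.561
endloop
endfacet
facet normal 0.591 -0.364 -0.720
outer loop
vertex -0.056 -1.857 -1.278
vertex -0.539 -2.322 -1.439
vertex -0.393 -1.68 -1.644
endloop
endfacet
facet normal 0.164 0.939 0.303
outer loop
vertex -0.056 -1.857 -1.278
vertex -0.393 -1.68 -1.644
vertex -1.261 -1.878 -0.561
endloop
endfacet
facet normal 0.590 -0.364 -0.720
outer loop
vertex -0.393 -1.68 -1.644
vertex -0.539 -2.322 -1.439
vertex -0.816 -1.879 -1.89
endloop
endfacet
facet normal -0.363 0.924 -0.122
outer loop
vertex -0.393 -1.68 -1.644
vertex -0.816 -1.879 -1.89
vertex -1.261 -1.878 -0.561
endloop
endfacet
facet normal 0.591 -0.363 -0.720
outer loop
vertex -0.816 -1.879 -1.89
vertex -0.539 -2.322 -1.439
vertex -1.076 -2.338 -1.872
endloop
endfacet
facet normal -0.840 0.465 -0.281
outer loop
vertex -0.816 -1.879 -1.89
vertex -1.076 -2.338 -1.872
vertex -1.261 -1.878 -0.561
endloop
endfacet
facet normal 0.591 -0.364 -0.720
outer loop
vertex -1.076 -2.338 -1.872
vertex -0.539 -2.322 -1.439
vertex -1.022 -2.788 -1.6
endloop
endfacet
facet normal -0.983 -0.166 -0.080
outer loop
vertex -1.076 -2.338 -1.872
vertex -1.022 -2.788 -1.6
vertex -1.261 -1.878 -0.561
endloop
endfacet
facet normal 0.591 -0.364 -0.720
outer loop
vertex -1.022 -2.788 -1.6
vertex -0.539 -2.322 -1.439
vertex -0.685 -2.965 -1.234
endloop
endfacet
facet normal -0.711 -0.602 0.364
outer loop
vertex -1.022 -2.788 -1.6
vertex -0.685 -2.965 -1.234
vertex -1.261 -1.878 -0.561
endloop
endfacet
facet normal 0.592 -0.364 -0.719
outer loop
vertex -0.685 -2.965 -1.234
vertex -0.539 -2.322 -1.439
vertex -0.263 -2.765 -0.988
endloop
endfacet
facet normal -0.183 -0.586 0.790
outer loop
vertex -0.685 -2.965 -1.234
vertex -0.263 -2.765 -0.988
vertex -1.261 -1.878 -0.561
endloop
endfacet
facet normal 0.516 0.152 -0.843
outer loop
vertex 3.444 -1.656 -3.178
vertex 2.8 -1.826 -3.603
vertex 3.039 -1.124 -3.33
endloop
endfacet
facet normal 0.281 0.456 0.845
outer loop
vertex 3.444 -1.656 -3.178
vertex 3.039 -1.124 -3.33
vertex 2.16 -2.014 -2.557
endloop
endfacet
facet normal 0.516 0.152 -0.843
outer loop
vertex 3.039 -1.124 -3.33
vertex 2.8 -1.826 -3.603
vertex 2.454 -1.121 -3.688
endloop
endfacet
facet normal -0.322 0.782 0.534
outer loop
vertex 3.039 -1.124 -3.33
vertex 2.454 -1.121 -3.688
vertex 2.16 -2.014 -2.557
endloop
endfacet
facet normal 0.516 0.151 -0.843
outer loop
vertex 2.454 -1.121 -3.688
vertex 2.8 -1.826 -3.603
vertex 2.13 -1.649 -3.981
endloop
endfacet
facet normal -0.876 0.462 0.137
outer loop
vertex 2.454 -1.121 -3.688
vertex 2.13 -1.649 -3.981
vertex 2.16 -2.014 -2.557
endloop
endfacet
facet normal 0.516 0.152 -0.843
outer loop
vertex 2.13 -1.649 -3.981
vertex 2.8 -1.826 -3.603
vertex 2.31 -2.311 -3.99
endloop
endfacet
facet normal -0.964 -0.261 -0.047
outer loop
vertex 2.13 -1.649 -3.981
vertex 2.31 -2.311 -3.99
vertex 2.16 -2.014 -2.557
endloop
endfacet
facet normal 0.516 0.151 -0.843
outer loop
vertex 2.31 -2.311 -3.99
vertex 2.8 -1.826 -3.603
vertex 2.86 -2.607 -3.706
endloop
endfacet
facet normal -0.518 -0.847 0.121
outer loop
vertex 2.31 -2.311 -3.99
vertex 2.86 -2.607 -3.706
vertex 2.16 -2.014 -2.557
endloop
endfacet
facet normal 0.517 0.151 -0.843
outer loop
vertex 2.86 -2.607 -3.706
vertex 2.8 -1.826 -3.603
vertex 3.364 -2.316 -3.345
endloop
endfacet
facet normal 0.123 -0.849 0.513
outer loop
vertex 2.86 -2.607 -3.706
vertex 3.364 -2.316 -3.345
vertex 2.16 -2.014 -2.557
endloop
endfacet
facet normal 0.517 0.151 -0.843
outer loop
vertex 3.364 -2.316 -3.345
vertex 2.8 -1.826 -3.603
vertex 3.444 -1.656 -3.178
endloop
endfacet
facet normal 0.479 -0.269 0.835
outer loop
vertex 3.364 -2.316 -3.345
vertex 3.444 -1.656 -3.178
vertex 2.16 -2.014 -2.557
endloop
endfacet

endsolid


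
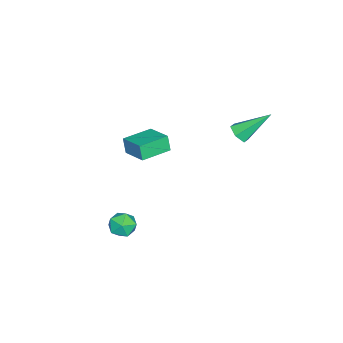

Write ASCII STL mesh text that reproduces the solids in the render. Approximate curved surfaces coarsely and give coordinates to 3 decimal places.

solid 
facet normal 0.283 -0.688 -0.668
outer loop
vertex -0.865 1.005 2.833
vertex -1.386 1.014 2.603
vertex -0.983 1.368 2.409
endloop
endfacet
facet normal 0.827 0.519 0.214
outer loop
vertex -0.865 1.005 2.833
vertex -0.983 1.368 2.409
vertex -1.894 2.246 3.797
endloop
endfacet
facet normal 0.284 -0.689 -0.667
outer loop
vertex -0.983 1.368 2.409
vertex -1.386 1.014 2.603
vertex -1.504 1.376 2.179
endloop
endfacet
facet normal 0.201 0.882 -0.426
outer loop
vertex -0.983 1.368 2.409
vertex -1.504 1.376 2.179
vertex -1.894 2.246 3.797
endloop
endfacet
facet normal 0.285 -0.688 -0.667
outer loop
vertex -1.504 1.376 2.179
vertex -1.386 1.014 2.603
vertex -1.907 1.022 2.372
endloop
endfacet
facet normal -0.700 0.545 -0.462
outer loop
vertex -1.504 1.376 2.179
vertex -1.907 1.022 2.372
vertex -1.894 2.246 3.797
endloop
endfacet
facet normal 0.285 -0.688 -0.667
outer loop
vertex -1.907 1.022 2.372
vertex -1.386 1.014 2.603
vertex -1.789 0.66 2.796
endloop
endfacet
facet normal -0.978 -0.154 0.141
outer loop
vertex -1.907 1.022 2.372
vertex -1.789 0.66 2.796
vertex -1.894 2.246 3.797
endloop
endfacet
facet normal 0.285 -0.688 -0.667
outer loop
vertex -1.789 0.66 2.796
vertex -1.386 1.014 2.603
vertex -1.267 0.652 3.027
endloop
endfacet
facet normal -0.353 -0.516 0.780
outer loop
vertex -1.789 0.66 2.796
vertex -1.267 0.652 3.027
vertex -1.894 2.246 3.797
endloop
endfacet
facet normal 0.283 -0.689 -0.667
outer loop
vertex -1.267 0.652 3.027
vertex -1.386 1.014 2.603
vertex -0.865 1.005 2.833
endloop
endfacet
facet normal 0.550 -0.178 0.816
outer loop
vertex -1.267 0.652 3.027
vertex -0.865 1.005 2.833
vertex -1.894 2.246 3.797
endloop
endfacet
facet normal 0.207 0.571 0.795
outer loop
vertex 3.626 -1.735 -0.128
vertex 3.469 -2.264 0.293
vertex 4.12 -2.183 0.065
endloop
endfacet
facet normal 0.602 0.764 0.232
outer loop
vertex 3.626 -1.735 -0.128
vertex 4.12 -2.183 0.065
vertex 4.091 -1.961 -0.592
endloop
endfacet
facet normal 0.160 0.941 -0.298
outer loop
vertex 3.626 -1.735 -0.128
vertex 4.091 -1.961 -0.592
vertex 3.423 -1.904 -0.77
endloop
endfacet
facet normal -0.510 0.858 -0.065
outer loop
vertex 3.626 -1.735 -0.128
vertex 3.423 -1.904 -0.77
vertex 3.039 -2.091 -0.223
endloop
endfacet
facet normal -0.480 0.629 0.611
outer loop
vertex 3.626 -1.735 -0.128
vertex 3.039 -2.091 -0.223
vertex 3.469 -2.264 0.293
endloop
endfacet
facet normal 0.980 0.195 0.023
outer loop
vertex 4.091 -1.961 -0.592
vertex 4.12 -2.183 0.065
vertex 4.221 -2.629 -0.457
endloop
endfacet
facet normal 0.341 -0.116 0.933
outer loop
vertex 4.12 -2.183 0.065
vertex 3.469 -2.264 0.293
vertex 3.837 -2.816 0.09
endloop
endfacet
facet normal -0.772 -0.022 0.636
outer loop
vertex 3.469 -2.264 0.293
vertex 3.039 -2.091 -0.223
vertex 3.169 -2.759 -0.088
endloop
endfacet
facet normal -0.819 0.348 -0.456
outer loop
vertex 3.039 -2.091 -0.223
vertex 3.423 -1.904 -0.77
vertex 3.14 -2.537 -0.745
endloop
endfacet
facet normal 0.264 0.483 -0.835
outer loop
vertex 3.423 -1.904 -0.77
vertex 4.091 -1.961 -0.592
vertex 3.791 -2.456 -0.973
endloop
endfacet
facet normal 0.510 -0.858 0.065
outer loop
vertex 3.634 -2.985 -0.552
vertex 4.221 -2.629 -0.457
vertex 3.837 -2.816 0.09
endloop
endfacet
facet normal -0.160 -0.941 0.298
outer loop
vertex 3.634 -2.985 -0.552
vertex 3.837 -2.816 0.09
vertex 3.169 -2.759 -0.088
endloop
endfacet
facet normal -0.602 -0.764 -0.232
outer loop
vertex 3.634 -2.985 -0.552
vertex 3.169 -2.759 -0.088
vertex 3.14 -2.537 -0.745
endloop
endfacet
facet normal -0.207 -0.571 -0.795
outer loop
vertex 3.634 -2.985 -0.552
vertex 3.14 -2.537 -0.745
vertex 3.791 -2.456 -0.973
endloop
endfacet
facet normal 0.480 -0.629 -0.611
outer loop
vertex 3.634 -2.985 -0.552
vertex 3.791 -2.456 -0.973
vertex 4.221 -2.629 -0.457
endloop
endfacet
facet normal 0.819 -0.348 0.456
outer loop
vertex 3.837 -2.816 0.09
vertex 4.221 -2.629 -0.457
vertex 4.12 -2.183 0.065
endloop
endfacet
facet normal -0.264 -0.483 0.835
outer loop
vertex 3.169 -2.759 -0.088
vertex 3.837 -2.816 0.09
vertex 3.469 -2.264 0.293
endloop
endfacet
facet normal -0.980 -0.195 -0.023
outer loop
vertex 3.14 -2.537 -0.745
vertex 3.169 -2.759 -0.088
vertex 3.039 -2.091 -0.223
endloop
endfacet
facet normal -0.341 0.116 -0.933
outer loop
vertex 3.791 -2.456 -0.973
vertex 3.14 -2.537 -0.745
vertex 3.423 -1.904 -0.77
endloop
endfacet
facet normal 0.772 0.022 -0.636
outer loop
vertex 4.221 -2.629 -0.457
vertex 3.791 -2.456 -0.973
vertex 4.091 -1.961 -0.592
endloop
endfacet
facet normal -0.540 -0.788 -0.295
outer loop
vertex -1.619 -4.389 0.43
vertex -2.831 -3.542 0.385
vertex -1.458 -4.203 -0.363
endloop
endfacet
facet normal 0.819 -0.573 0.032
outer loop
vertex -0.729 -3.138 0.035
vertex -1.619 -4.389 0.43
vertex -1.458 -4.203 -0.363
endloop
endfacet
facet normal -0.540 -0.788 -0.295
outer loop
vertex -1.458 -4.203 -0.363
vertex -2.831 -3.542 0.385
vertex -2.671 -3.355 -0.408
endloop
endfacet
facet normal 0.193 0.225 -0.955
outer loop
vertex -2.671 -3.355 -0.408
vertex -0.729 -3.138 0.035
vertex -1.458 -4.203 -0.363
endloop
endfacet
facet normal -0.193 -0.225 0.955
outer loop
vertex -1.619 -4.389 0.43
vertex -2.102 -2.477 0.783
vertex -2.831 -3.542 0.385
endloop
endfacet
facet normal 0.819 -0.573 0.030
outer loop
vertex -0.889 -3.325 0.828
vertex -1.619 -4.389 0.43
vertex -0.729 -3.138 0.035
endloop
endfacet
facet normal -0.193 -0.225 0.955
outer loop
vertex -0.889 -3.325 0.828
vertex -2.102 -2.477 0.783
vertex -1.619 -4.389 0.43
endloop
endfacet
facet normal -0.819 0.572 -0.030
outer loop
vertex -2.831 -3.542 0.385
vertex -2.102 -2.477 0.783
vertex -2.671 -3.355 -0.408
endloop
endfacet
facet normal 0.193 0.225 -0.955
outer loop
vertex -1.941 -2.291 -0.01
vertex -0.729 -3.138 0.035
vertex -2.671 -3.355 -0.408
endloop
endfacet
facet normal -0.819 0.573 -0.032
outer loop
vertex -2.671 -3.355 -0.408
vertex -2.102 -2.477 0.783
vertex -1.941 -2.291 -0.01
endloop
endfacet
facet normal 0.540 0.788 0.295
outer loop
vertex -1.941 -2.291 -0.01
vertex -0.889 -3.325 0.828
vertex -0.729 -3.138 0.035
endloop
endfacet
facet normal 0.540 0.788 0.295
outer loop
vertex -2.102 -2.477 0.783
vertex -0.889 -3.325 0.828
vertex -1.941 -2.291 -0.01
endloop
endfacet

endsolid


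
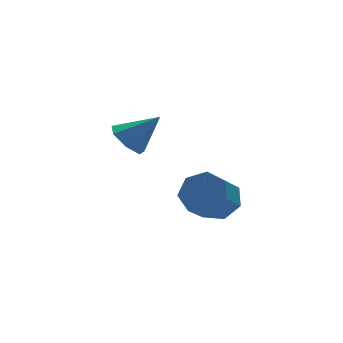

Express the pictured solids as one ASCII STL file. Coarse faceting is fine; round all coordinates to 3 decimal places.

solid 
facet normal 0.609 0.489 -0.625
outer loop
vertex 3.64 -2.611 -0.673
vertex 3.088 -1.841 -0.609
vertex 3.833 -2.082 -0.071
endloop
endfacet
facet normal 0.758 -0.591 0.277
outer loop
vertex 3.64 -2.611 -0.673
vertex 3.833 -2.082 -0.071
vertex 2.744 -3.33 0.244
endloop
endfacet
facet normal 0.758 -0.591 0.276
outer loop
vertex 2.744 -3.33 0.244
vertex 3.833 -2.082 -0.071
vertex 2.937 -2.801 0.847
endloop
endfacet
facet normal -0.609 -0.489 0.624
outer loop
vertex 2.744 -3.33 0.244
vertex 2.937 -2.801 0.847
vertex 2.192 -2.559 0.309
endloop
endfacet
facet normal 0.609 0.490 -0.624
outer loop
vertex 3.833 -2.082 -0.071
vertex 3.088 -1.841 -0.609
vertex 3.465 -1.372 0.127
endloop
endfacet
facet normal 0.655 0.132 0.743
outer loop
vertex 3.833 -2.082 -0.071
vertex 3.465 -1.372 0.127
vertex 2.937 -2.801 0.847
endloop
endfacet
facet normal 0.655 0.133 0.744
outer loop
vertex 2.937 -2.801 0.847
vertex 3.465 -1.372 0.127
vertex 2.569 -2.09 1.044
endloop
endfacet
facet normal -0.610 -0.488 0.624
outer loop
vertex 2.937 -2.801 0.847
vertex 2.569 -2.09 1.044
vertex 2.192 -2.559 0.309
endloop
endfacet
facet normal 0.610 0.489 -0.624
outer loop
vertex 3.465 -1.372 0.127
vertex 3.088 -1.841 -0.609
vertex 2.813 -1.014 -0.23
endloop
endfacet
facet normal 0.059 0.757 0.651
outer loop
vertex 3.465 -1.372 0.127
vertex 2.813 -1.014 -0.23
vertex 2.569 -2.09 1.044
endloop
endfacet
facet normal 0.059 0.757 0.651
outer loop
vertex 2.569 -2.09 1.044
vertex 2.813 -1.014 -0.23
vertex 1.917 -1.733 0.688
endloop
endfacet
facet normal -0.609 -0.489 0.624
outer loop
vertex 2.569 -2.09 1.044
vertex 1.917 -1.733 0.688
vertex 2.192 -2.559 0.309
endloop
endfacet
facet normal 0.609 0.489 -0.625
outer loop
vertex 2.813 -1.014 -0.23
vertex 3.088 -1.841 -0.609
vertex 2.368 -1.279 -0.871
endloop
endfacet
facet normal -0.581 0.811 0.068
outer loop
vertex 2.813 -1.014 -0.23
vertex 2.368 -1.279 -0.871
vertex 1.917 -1.733 0.688
endloop
endfacet
facet normal -0.581 0.811 0.068
outer loop
vertex 1.917 -1.733 0.688
vertex 2.368 -1.279 -0.871
vertex 1.472 -1.998 0.046
endloop
endfacet
facet normal -0.609 -0.489 0.624
outer loop
vertex 1.917 -1.733 0.688
vertex 1.472 -1.998 0.046
vertex 2.192 -2.559 0.309
endloop
endfacet
facet normal 0.609 0.489 -0.624
outer loop
vertex 2.368 -1.279 -0.871
vertex 3.088 -1.841 -0.609
vertex 2.466 -1.967 -1.315
endloop
endfacet
facet normal -0.784 0.254 -0.567
outer loop
vertex 2.368 -1.279 -0.871
vertex 2.466 -1.967 -1.315
vertex 1.472 -1.998 0.046
endloop
endfacet
facet normal -0.784 0.254 -0.567
outer loop
vertex 1.472 -1.998 0.046
vertex 2.466 -1.967 -1.315
vertex 1.57 -2.686 -0.398
endloop
endfacet
facet normal -0.609 -0.489 0.624
outer loop
vertex 1.472 -1.998 0.046
vertex 1.57 -2.686 -0.398
vertex 2.192 -2.559 0.309
endloop
endfacet
facet normal 0.609 0.489 -0.624
outer loop
vertex 2.466 -1.967 -1.315
vertex 3.088 -1.841 -0.609
vertex 3.032 -2.56 -1.227
endloop
endfacet
facet normal -0.396 -0.493 -0.774
outer loop
vertex 2.466 -1.967 -1.315
vertex 3.032 -2.56 -1.227
vertex 1.57 -2.686 -0.398
endloop
endfacet
facet normal -0.396 -0.494 -0.774
outer loop
vertex 1.57 -2.686 -0.398
vertex 3.032 -2.56 -1.227
vertex 2.136 -3.278 -0.31
endloop
endfacet
facet normal -0.609 -0.490 0.624
outer loop
vertex 1.57 -2.686 -0.398
vertex 2.136 -3.278 -0.31
vertex 2.192 -2.559 0.309
endloop
endfacet
facet normal 0.610 0.489 -0.624
outer loop
vertex 3.032 -2.56 -1.227
vertex 3.088 -1.841 -0.609
vertex 3.64 -2.611 -0.673
endloop
endfacet
facet normal 0.290 -0.870 -0.398
outer loop
vertex 3.032 -2.56 -1.227
vertex 3.64 -2.611 -0.673
vertex 2.136 -3.278 -0.31
endloop
endfacet
facet normal 0.289 -0.870 -0.399
outer loop
vertex 2.136 -3.278 -0.31
vertex 3.64 -2.611 -0.673
vertex 2.744 -3.33 0.244
endloop
endfacet
facet normal -0.610 -0.489 0.623
outer loop
vertex 2.136 -3.278 -0.31
vertex 2.744 -3.33 0.244
vertex 2.192 -2.559 0.309
endloop
endfacet
facet normal -0.674 0.246 -0.697
outer loop
vertex -0.003 -2.542 2.843
vertex -0.548 -2.392 3.423
vertex -0.015 -1.883 3.087
endloop
endfacet
facet normal 0.956 0.117 -0.268
outer loop
vertex -0.003 -2.542 2.843
vertex -0.015 -1.883 3.087
vertex 0.488 -2.768 4.497
endloop
endfacet
facet normal -0.673 0.244 -0.698
outer loop
vertex -0.015 -1.883 3.087
vertex -0.548 -2.392 3.423
vertex -0.429 -1.607 3.583
endloop
endfacet
facet normal 0.692 0.696 0.190
outer loop
vertex -0.015 -1.883 3.087
vertex -0.429 -1.607 3.583
vertex 0.488 -2.768 4.497
endloop
endfacet
facet normal -0.673 0.244 -0.698
outer loop
vertex -0.429 -1.607 3.583
vertex -0.548 -2.392 3.423
vertex -0.933 -1.922 3.959
endloop
endfacet
facet normal 0.124 0.672 0.730
outer loop
vertex -0.429 -1.607 3.583
vertex -0.933 -1.922 3.959
vertex 0.488 -2.768 4.497
endloop
endfacet
facet normal -0.673 0.245 -0.698
outer loop
vertex -0.933 -1.922 3.959
vertex -0.548 -2.392 3.423
vertex -1.147 -2.59 3.931
endloop
endfacet
facet normal -0.320 0.063 0.945
outer loop
vertex -0.933 -1.922 3.959
vertex -1.147 -2.59 3.931
vertex 0.488 -2.768 4.497
endloop
endfacet
facet normal -0.673 0.245 -0.698
outer loop
vertex -1.147 -2.59 3.931
vertex -0.548 -2.392 3.423
vertex -0.91 -3.11 3.52
endloop
endfacet
facet normal -0.306 -0.672 0.674
outer loop
vertex -1.147 -2.59 3.931
vertex -0.91 -3.11 3.52
vertex 0.488 -2.768 4.497
endloop
endfacet
facet normal -0.674 0.245 -0.697
outer loop
vertex -0.91 -3.11 3.52
vertex -0.548 -2.392 3.423
vertex -0.401 -3.088 3.036
endloop
endfacet
facet normal 0.156 -0.980 0.120
outer loop
vertex -0.91 -3.11 3.52
vertex -0.401 -3.088 3.036
vertex 0.488 -2.768 4.497
endloop
endfacet
facet normal -0.674 0.245 -0.697
outer loop
vertex -0.401 -3.088 3.036
vertex -0.548 -2.392 3.423
vertex -0.003 -2.542 2.843
endloop
endfacet
facet normal 0.718 -0.629 -0.299
outer loop
vertex -0.401 -3.088 3.036
vertex -0.003 -2.542 2.843
vertex 0.488 -2.768 4.497
endloop
endfacet

endsolid


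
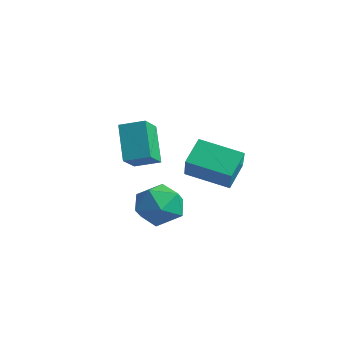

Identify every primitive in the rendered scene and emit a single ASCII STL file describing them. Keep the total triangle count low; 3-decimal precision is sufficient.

solid 
facet normal -0.887 0.292 0.357
outer loop
vertex -2.663 -0.401 -4.044
vertex -2.752 -1.392 -3.454
vertex -2.251 -0.47 -2.965
endloop
endfacet
facet normal -0.465 0.854 0.232
outer loop
vertex -2.663 -0.401 -4.044
vertex -2.251 -0.47 -2.965
vertex -1.645 0.082 -3.781
endloop
endfacet
facet normal -0.282 0.843 -0.458
outer loop
vertex -2.663 -0.401 -4.044
vertex -1.645 0.082 -3.781
vertex -1.771 -0.499 -4.774
endloop
endfacet
facet normal -0.591 0.275 -0.759
outer loop
vertex -2.663 -0.401 -4.044
vertex -1.771 -0.499 -4.774
vertex -2.455 -1.409 -4.571
endloop
endfacet
facet normal -0.965 -0.065 -0.255
outer loop
vertex -2.663 -0.401 -4.044
vertex -2.455 -1.409 -4.571
vertex -2.752 -1.392 -3.454
endloop
endfacet
facet normal 0.130 0.774 0.620
outer loop
vertex -1.645 0.082 -3.781
vertex -2.251 -0.47 -2.965
vertex -1.105 -0.611 -3.029
endloop
endfacet
facet normal -0.554 -0.135 0.822
outer loop
vertex -2.251 -0.47 -2.965
vertex -2.752 -1.392 -3.454
vertex -1.789 -1.521 -2.826
endloop
endfacet
facet normal -0.680 -0.714 -0.170
outer loop
vertex -2.752 -1.392 -3.454
vertex -2.455 -1.409 -4.571
vertex -1.915 -2.102 -3.819
endloop
endfacet
facet normal -0.075 -0.163 -0.984
outer loop
vertex -2.455 -1.409 -4.571
vertex -1.771 -0.499 -4.774
vertex -1.309 -1.55 -4.635
endloop
endfacet
facet normal 0.425 0.757 -0.497
outer loop
vertex -1.771 -0.499 -4.774
vertex -1.645 0.082 -3.781
vertex -0.808 -0.628 -4.146
endloop
endfacet
facet normal 0.591 -0.275 0.759
outer loop
vertex -0.897 -1.619 -3.556
vertex -1.105 -0.611 -3.029
vertex -1.789 -1.521 -2.826
endloop
endfacet
facet normal 0.282 -0.843 0.458
outer loop
vertex -0.897 -1.619 -3.556
vertex -1.789 -1.521 -2.826
vertex -1.915 -2.102 -3.819
endloop
endfacet
facet normal 0.465 -0.854 -0.232
outer loop
vertex -0.897 -1.619 -3.556
vertex -1.915 -2.102 -3.819
vertex -1.309 -1.55 -4.635
endloop
endfacet
facet normal 0.887 -0.292 -0.357
outer loop
vertex -0.897 -1.619 -3.556
vertex -1.309 -1.55 -4.635
vertex -0.808 -0.628 -4.146
endloop
endfacet
facet normal 0.965 0.065 0.255
outer loop
vertex -0.897 -1.619 -3.556
vertex -0.808 -0.628 -4.146
vertex -1.105 -0.611 -3.029
endloop
endfacet
facet normal 0.075 0.163 0.984
outer loop
vertex -1.789 -1.521 -2.826
vertex -1.105 -0.611 -3.029
vertex -2.251 -0.47 -2.965
endloop
endfacet
facet normal -0.425 -0.757 0.497
outer loop
vertex -1.915 -2.102 -3.819
vertex -1.789 -1.521 -2.826
vertex -2.752 -1.392 -3.454
endloop
endfacet
facet normal -0.130 -0.774 -0.620
outer loop
vertex -1.309 -1.55 -4.635
vertex -1.915 -2.102 -3.819
vertex -2.455 -1.409 -4.571
endloop
endfacet
facet normal 0.554 0.135 -0.822
outer loop
vertex -0.808 -0.628 -4.146
vertex -1.309 -1.55 -4.635
vertex -1.771 -0.499 -4.774
endloop
endfacet
facet normal 0.680 0.714 0.170
outer loop
vertex -1.105 -0.611 -3.029
vertex -0.808 -0.628 -4.146
vertex -1.645 0.082 -3.781
endloop
endfacet
facet normal -0.557 0.309 0.771
outer loop
vertex -1.204 -3.414 1.427
vertex -0.413 -2.744 1.73
vertex -1.69 -2.521 0.717
endloop
endfacet
facet normal -0.732 -0.621 -0.281
outer loop
vertex -0.687 -3.076 -0.67
vertex -1.204 -3.414 1.427
vertex -1.69 -2.521 0.717
endloop
endfacet
facet normal -0.558 0.308 0.771
outer loop
vertex -1.69 -2.521 0.717
vertex -0.413 -2.744 1.73
vertex -0.899 -1.85 1.021
endloop
endfacet
facet normal -0.392 0.721 -0.572
outer loop
vertex -0.899 -1.85 1.021
vertex -0.687 -3.076 -0.67
vertex -1.69 -2.521 0.717
endloop
endfacet
facet normal 0.392 -0.721 0.572
outer loop
vertex -1.204 -3.414 1.427
vertex 0.59 -3.299 0.343
vertex -0.413 -2.744 1.73
endloop
endfacet
facet normal -0.732 -0.621 -0.281
outer loop
vertex -0.201 -3.97 0.039
vertex -1.204 -3.414 1.427
vertex -0.687 -3.076 -0.67
endloop
endfacet
facet normal 0.392 -0.721 0.572
outer loop
vertex -0.201 -3.97 0.039
vertex 0.59 -3.299 0.343
vertex -1.204 -3.414 1.427
endloop
endfacet
facet normal 0.732 0.621 0.281
outer loop
vertex -0.413 -2.744 1.73
vertex 0.59 -3.299 0.343
vertex -0.899 -1.85 1.021
endloop
endfacet
facet normal -0.392 0.721 -0.572
outer loop
vertex 0.104 -2.406 -0.367
vertex -0.687 -3.076 -0.67
vertex -0.899 -1.85 1.021
endloop
endfacet
facet normal 0.732 0.621 0.280
outer loop
vertex -0.899 -1.85 1.021
vertex 0.59 -3.299 0.343
vertex 0.104 -2.406 -0.367
endloop
endfacet
facet normal 0.557 -0.309 -0.771
outer loop
vertex 0.104 -2.406 -0.367
vertex -0.201 -3.97 0.039
vertex -0.687 -3.076 -0.67
endloop
endfacet
facet normal 0.558 -0.309 -0.770
outer loop
vertex 0.59 -3.299 0.343
vertex -0.201 -3.97 0.039
vertex 0.104 -2.406 -0.367
endloop
endfacet
facet normal -0.797 -0.538 0.274
outer loop
vertex -1.591 0.831 -0.611
vertex -2.414 1.464 -1.762
vertex -1.201 -0.172 -1.443
endloop
endfacet
facet normal 0.531 -0.409 0.742
outer loop
vertex 0.354 0.876 -1.978
vertex -1.591 0.831 -0.611
vertex -1.201 -0.172 -1.443
endloop
endfacet
facet normal -0.797 -0.538 0.275
outer loop
vertex -1.201 -0.172 -1.443
vertex -2.414 1.464 -1.762
vertex -2.024 0.461 -2.593
endloop
endfacet
facet normal 0.287 -0.738 -0.611
outer loop
vertex -2.024 0.461 -2.593
vertex 0.354 0.876 -1.978
vertex -1.201 -0.172 -1.443
endloop
endfacet
facet normal -0.287 0.738 0.611
outer loop
vertex -1.591 0.831 -0.611
vertex -0.859 2.512 -2.297
vertex -2.414 1.464 -1.762
endloop
endfacet
facet normal 0.531 -0.408 0.742
outer loop
vertex -0.036 1.879 -1.147
vertex -1.591 0.831 -0.611
vertex 0.354 0.876 -1.978
endloop
endfacet
facet normal -0.287 0.738 0.611
outer loop
vertex -0.036 1.879 -1.147
vertex -0.859 2.512 -2.297
vertex -1.591 0.831 -0.611
endloop
endfacet
facet normal -0.531 0.409 -0.742
outer loop
vertex -2.414 1.464 -1.762
vertex -0.859 2.512 -2.297
vertex -2.024 0.461 -2.593
endloop
endfacet
facet normal 0.287 -0.738 -0.611
outer loop
vertex -0.469 1.509 -3.129
vertex 0.354 0.876 -1.978
vertex -2.024 0.461 -2.593
endloop
endfacet
facet normal -0.531 0.409 -0.742
outer loop
vertex -2.024 0.461 -2.593
vertex -0.859 2.512 -2.297
vertex -0.469 1.509 -3.129
endloop
endfacet
facet normal 0.797 0.537 -0.275
outer loop
vertex -0.469 1.509 -3.129
vertex -0.036 1.879 -1.147
vertex 0.354 0.876 -1.978
endloop
endfacet
facet normal 0.797 0.538 -0.275
outer loop
vertex -0.859 2.512 -2.297
vertex -0.036 1.879 -1.147
vertex -0.469 1.509 -3.129
endloop
endfacet

endsolid


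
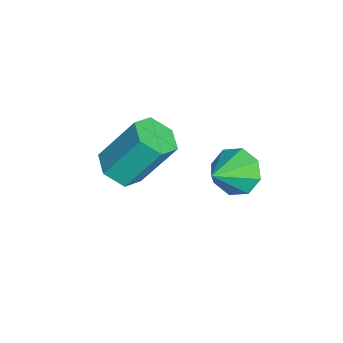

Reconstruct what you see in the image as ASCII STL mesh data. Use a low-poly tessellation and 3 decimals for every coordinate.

solid 
facet normal -0.661 0.457 -0.595
outer loop
vertex 2.03 3.245 -0.545
vertex 1.49 2.921 -0.194
vertex 1.849 3.541 -0.117
endloop
endfacet
facet normal 0.897 0.436 0.078
outer loop
vertex 2.03 3.245 -0.545
vertex 1.849 3.541 -0.117
vertex 2.39 2.299 0.614
endloop
endfacet
facet normal -0.662 0.457 -0.594
outer loop
vertex 1.849 3.541 -0.117
vertex 1.49 2.921 -0.194
vertex 1.459 3.474 0.266
endloop
endfacet
facet normal 0.512 0.590 0.624
outer loop
vertex 1.849 3.541 -0.117
vertex 1.459 3.474 0.266
vertex 2.39 2.299 0.614
endloop
endfacet
facet normal -0.662 0.457 -0.594
outer loop
vertex 1.459 3.474 0.266
vertex 1.49 2.921 -0.194
vertex 1.087 3.083 0.38
endloop
endfacet
facet normal -0.003 0.282 0.959
outer loop
vertex 1.459 3.474 0.266
vertex 1.087 3.083 0.38
vertex 2.39 2.299 0.614
endloop
endfacet
facet normal -0.661 0.458 -0.594
outer loop
vertex 1.087 3.083 0.38
vertex 1.49 2.921 -0.194
vertex 0.951 2.598 0.157
endloop
endfacet
facet normal -0.346 -0.310 0.886
outer loop
vertex 1.087 3.083 0.38
vertex 0.951 2.598 0.157
vertex 2.39 2.299 0.614
endloop
endfacet
facet normal -0.661 0.458 -0.594
outer loop
vertex 0.951 2.598 0.157
vertex 1.49 2.921 -0.194
vertex 1.131 2.302 -0.272
endloop
endfacet
facet normal -0.316 -0.838 0.446
outer loop
vertex 0.951 2.598 0.157
vertex 1.131 2.302 -0.272
vertex 2.39 2.299 0.614
endloop
endfacet
facet normal -0.661 0.458 -0.594
outer loop
vertex 1.131 2.302 -0.272
vertex 1.49 2.921 -0.194
vertex 1.522 2.369 -0.655
endloop
endfacet
facet normal 0.070 -0.992 -0.102
outer loop
vertex 1.131 2.302 -0.272
vertex 1.522 2.369 -0.655
vertex 2.39 2.299 0.614
endloop
endfacet
facet normal -0.661 0.458 -0.594
outer loop
vertex 1.522 2.369 -0.655
vertex 1.49 2.921 -0.194
vertex 1.894 2.759 -0.768
endloop
endfacet
facet normal 0.584 -0.684 -0.437
outer loop
vertex 1.522 2.369 -0.655
vertex 1.894 2.759 -0.768
vertex 2.39 2.299 0.614
endloop
endfacet
facet normal -0.661 0.458 -0.594
outer loop
vertex 1.894 2.759 -0.768
vertex 1.49 2.921 -0.194
vertex 2.03 3.245 -0.545
endloop
endfacet
facet normal 0.927 -0.093 -0.364
outer loop
vertex 1.894 2.759 -0.768
vertex 2.03 3.245 -0.545
vertex 2.39 2.299 0.614
endloop
endfacet
facet normal 0.029 -0.564 -0.825
outer loop
vertex -0.54 -0.003 -3.245
vertex -1.244 -0.171 -3.155
vertex -1.057 0.414 -3.548
endloop
endfacet
facet normal 0.705 0.597 -0.383
outer loop
vertex -0.54 -0.003 -3.245
vertex -1.057 0.414 -3.548
vertex -0.591 1.0 -1.775
endloop
endfacet
facet normal 0.705 0.597 -0.383
outer loop
vertex -0.591 1.0 -1.775
vertex -1.057 0.414 -3.548
vertex -1.108 1.417 -2.078
endloop
endfacet
facet normal -0.030 0.563 0.826
outer loop
vertex -0.591 1.0 -1.775
vertex -1.108 1.417 -2.078
vertex -1.296 0.831 -1.685
endloop
endfacet
facet normal 0.029 -0.564 -0.825
outer loop
vertex -1.057 0.414 -3.548
vertex -1.244 -0.171 -3.155
vertex -1.761 0.246 -3.458
endloop
endfacet
facet normal -0.260 0.793 -0.550
outer loop
vertex -1.057 0.414 -3.548
vertex -1.761 0.246 -3.458
vertex -1.108 1.417 -2.078
endloop
endfacet
facet normal -0.259 0.793 -0.551
outer loop
vertex -1.108 1.417 -2.078
vertex -1.761 0.246 -3.458
vertex -1.813 1.249 -1.988
endloop
endfacet
facet normal -0.029 0.563 0.826
outer loop
vertex -1.108 1.417 -2.078
vertex -1.813 1.249 -1.988
vertex -1.296 0.831 -1.685
endloop
endfacet
facet normal 0.030 -0.563 -0.826
outer loop
vertex -1.761 0.246 -3.458
vertex -1.244 -0.171 -3.155
vertex -1.949 -0.34 -3.065
endloop
endfacet
facet normal -0.966 0.197 -0.168
outer loop
vertex -1.761 0.246 -3.458
vertex -1.949 -0.34 -3.065
vertex -1.813 1.249 -1.988
endloop
endfacet
facet normal -0.966 0.196 -0.167
outer loop
vertex -1.813 1.249 -1.988
vertex -1.949 -0.34 -3.065
vertex -2.0 0.663 -1.595
endloop
endfacet
facet normal -0.029 0.563 0.826
outer loop
vertex -1.813 1.249 -1.988
vertex -2.0 0.663 -1.595
vertex -1.296 0.831 -1.685
endloop
endfacet
facet normal 0.030 -0.563 -0.826
outer loop
vertex -1.949 -0.34 -3.065
vertex -1.244 -0.171 -3.155
vertex -1.432 -0.757 -2.762
endloop
endfacet
facet normal -0.705 -0.597 0.383
outer loop
vertex -1.949 -0.34 -3.065
vertex -1.432 -0.757 -2.762
vertex -2.0 0.663 -1.595
endloop
endfacet
facet normal -0.705 -0.597 0.383
outer loop
vertex -2.0 0.663 -1.595
vertex -1.432 -0.757 -2.762
vertex -1.483 0.246 -1.292
endloop
endfacet
facet normal -0.029 0.564 0.825
outer loop
vertex -2.0 0.663 -1.595
vertex -1.483 0.246 -1.292
vertex -1.296 0.831 -1.685
endloop
endfacet
facet normal 0.029 -0.563 -0.826
outer loop
vertex -1.432 -0.757 -2.762
vertex -1.244 -0.171 -3.155
vertex -0.727 -0.589 -2.852
endloop
endfacet
facet normal 0.259 -0.794 0.550
outer loop
vertex -1.432 -0.757 -2.762
vertex -0.727 -0.589 -2.852
vertex -1.483 0.246 -1.292
endloop
endfacet
facet normal 0.260 -0.793 0.551
outer loop
vertex -1.483 0.246 -1.292
vertex -0.727 -0.589 -2.852
vertex -0.779 0.414 -1.382
endloop
endfacet
facet normal -0.029 0.564 0.825
outer loop
vertex -1.483 0.246 -1.292
vertex -0.779 0.414 -1.382
vertex -1.296 0.831 -1.685
endloop
endfacet
facet normal 0.029 -0.563 -0.826
outer loop
vertex -0.727 -0.589 -2.852
vertex -1.244 -0.171 -3.155
vertex -0.54 -0.003 -3.245
endloop
endfacet
facet normal 0.966 -0.196 0.168
outer loop
vertex -0.727 -0.589 -2.852
vertex -0.54 -0.003 -3.245
vertex -0.779 0.414 -1.382
endloop
endfacet
facet normal 0.966 -0.197 0.168
outer loop
vertex -0.779 0.414 -1.382
vertex -0.54 -0.003 -3.245
vertex -0.591 1.0 -1.775
endloop
endfacet
facet normal -0.030 0.563 0.826
outer loop
vertex -0.779 0.414 -1.382
vertex -0.591 1.0 -1.775
vertex -1.296 0.831 -1.685
endloop
endfacet

endsolid
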